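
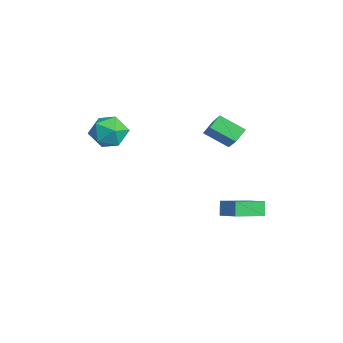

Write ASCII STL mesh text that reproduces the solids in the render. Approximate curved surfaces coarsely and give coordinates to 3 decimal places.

solid 
facet normal -0.456 0.685 0.568
outer loop
vertex 0.989 1.325 1.68
vertex 1.663 2.372 0.957
vertex -0.351 1.39 0.526
endloop
endfacet
facet normal -0.467 -0.728 0.502
outer loop
vertex 0.037 0.808 0.043
vertex 0.989 1.325 1.68
vertex -0.351 1.39 0.526
endloop
endfacet
facet normal -0.456 0.685 0.568
outer loop
vertex -0.351 1.39 0.526
vertex 1.663 2.372 0.957
vertex 0.323 2.438 -0.197
endloop
endfacet
facet normal -0.757 0.037 -0.652
outer loop
vertex 0.323 2.438 -0.197
vertex 0.037 0.808 0.043
vertex -0.351 1.39 0.526
endloop
endfacet
facet normal 0.757 -0.037 0.652
outer loop
vertex 0.989 1.325 1.68
vertex 2.051 1.79 0.474
vertex 1.663 2.372 0.957
endloop
endfacet
facet normal -0.468 -0.727 0.502
outer loop
vertex 1.377 0.742 1.197
vertex 0.989 1.325 1.68
vertex 0.037 0.808 0.043
endloop
endfacet
facet normal 0.757 -0.037 0.652
outer loop
vertex 1.377 0.742 1.197
vertex 2.051 1.79 0.474
vertex 0.989 1.325 1.68
endloop
endfacet
facet normal 0.468 0.728 -0.501
outer loop
vertex 1.663 2.372 0.957
vertex 2.051 1.79 0.474
vertex 0.323 2.438 -0.197
endloop
endfacet
facet normal -0.757 0.037 -0.652
outer loop
vertex 0.711 1.855 -0.68
vertex 0.037 0.808 0.043
vertex 0.323 2.438 -0.197
endloop
endfacet
facet normal 0.468 0.727 -0.502
outer loop
vertex 0.323 2.438 -0.197
vertex 2.051 1.79 0.474
vertex 0.711 1.855 -0.68
endloop
endfacet
facet normal 0.455 -0.685 -0.568
outer loop
vertex 0.711 1.855 -0.68
vertex 1.377 0.742 1.197
vertex 0.037 0.808 0.043
endloop
endfacet
facet normal 0.456 -0.685 -0.568
outer loop
vertex 2.051 1.79 0.474
vertex 1.377 0.742 1.197
vertex 0.711 1.855 -0.68
endloop
endfacet
facet normal 0.452 0.592 0.667
outer loop
vertex 1.532 -3.07 1.68
vertex 1.147 -3.623 2.431
vertex 2.044 -3.863 2.037
endloop
endfacet
facet normal 0.826 0.561 0.061
outer loop
vertex 1.532 -3.07 1.68
vertex 2.044 -3.863 2.037
vertex 2.003 -3.694 1.043
endloop
endfacet
facet normal 0.405 0.785 -0.469
outer loop
vertex 1.532 -3.07 1.68
vertex 2.003 -3.694 1.043
vertex 1.08 -3.35 0.822
endloop
endfacet
facet normal -0.231 0.954 -0.190
outer loop
vertex 1.532 -3.07 1.68
vertex 1.08 -3.35 0.822
vertex 0.551 -3.307 1.681
endloop
endfacet
facet normal -0.201 0.835 0.512
outer loop
vertex 1.532 -3.07 1.68
vertex 0.551 -3.307 1.681
vertex 1.147 -3.623 2.431
endloop
endfacet
facet normal 0.991 -0.123 -0.062
outer loop
vertex 2.003 -3.694 1.043
vertex 2.044 -3.863 2.037
vertex 1.909 -4.633 1.399
endloop
endfacet
facet normal 0.385 -0.072 0.920
outer loop
vertex 2.044 -3.863 2.037
vertex 1.147 -3.623 2.431
vertex 1.38 -4.59 2.258
endloop
endfacet
facet normal -0.671 0.321 0.668
outer loop
vertex 1.147 -3.623 2.431
vertex 0.551 -3.307 1.681
vertex 0.457 -4.246 2.037
endloop
endfacet
facet normal -0.719 0.514 -0.468
outer loop
vertex 0.551 -3.307 1.681
vertex 1.08 -3.35 0.822
vertex 0.416 -4.077 1.043
endloop
endfacet
facet normal 0.310 0.239 -0.920
outer loop
vertex 1.08 -3.35 0.822
vertex 2.003 -3.694 1.043
vertex 1.313 -4.317 0.649
endloop
endfacet
facet normal 0.231 -0.954 0.190
outer loop
vertex 0.928 -4.87 1.4
vertex 1.909 -4.633 1.399
vertex 1.38 -4.59 2.258
endloop
endfacet
facet normal -0.405 -0.785 0.469
outer loop
vertex 0.928 -4.87 1.4
vertex 1.38 -4.59 2.258
vertex 0.457 -4.246 2.037
endloop
endfacet
facet normal -0.826 -0.561 -0.061
outer loop
vertex 0.928 -4.87 1.4
vertex 0.457 -4.246 2.037
vertex 0.416 -4.077 1.043
endloop
endfacet
facet normal -0.452 -0.592 -0.667
outer loop
vertex 0.928 -4.87 1.4
vertex 0.416 -4.077 1.043
vertex 1.313 -4.317 0.649
endloop
endfacet
facet normal 0.201 -0.835 -0.512
outer loop
vertex 0.928 -4.87 1.4
vertex 1.313 -4.317 0.649
vertex 1.909 -4.633 1.399
endloop
endfacet
facet normal 0.719 -0.514 0.468
outer loop
vertex 1.38 -4.59 2.258
vertex 1.909 -4.633 1.399
vertex 2.044 -3.863 2.037
endloop
endfacet
facet normal -0.310 -0.239 0.920
outer loop
vertex 0.457 -4.246 2.037
vertex 1.38 -4.59 2.258
vertex 1.147 -3.623 2.431
endloop
endfacet
facet normal -0.991 0.123 0.062
outer loop
vertex 0.416 -4.077 1.043
vertex 0.457 -4.246 2.037
vertex 0.551 -3.307 1.681
endloop
endfacet
facet normal -0.385 0.072 -0.920
outer loop
vertex 1.313 -4.317 0.649
vertex 0.416 -4.077 1.043
vertex 1.08 -3.35 0.822
endloop
endfacet
facet normal 0.671 -0.321 -0.668
outer loop
vertex 1.909 -4.633 1.399
vertex 1.313 -4.317 0.649
vertex 2.003 -3.694 1.043
endloop
endfacet
facet normal -0.502 0.152 0.851
outer loop
vertex 4.115 1.171 -2.176
vertex 3.532 2.766 -2.804
vertex 3.272 0.7 -2.589
endloop
endfacet
facet normal 0.322 -0.881 0.347
outer loop
vertex 3.688 0.574 -3.296
vertex 4.115 1.171 -2.176
vertex 3.272 0.7 -2.589
endloop
endfacet
facet normal -0.502 0.152 0.851
outer loop
vertex 3.272 0.7 -2.589
vertex 3.532 2.766 -2.804
vertex 2.689 2.295 -3.217
endloop
endfacet
facet normal -0.803 -0.448 -0.393
outer loop
vertex 2.689 2.295 -3.217
vertex 3.688 0.574 -3.296
vertex 3.272 0.7 -2.589
endloop
endfacet
facet normal 0.803 0.448 0.393
outer loop
vertex 4.115 1.171 -2.176
vertex 3.948 2.64 -3.511
vertex 3.532 2.766 -2.804
endloop
endfacet
facet normal 0.322 -0.881 0.347
outer loop
vertex 4.531 1.045 -2.883
vertex 4.115 1.171 -2.176
vertex 3.688 0.574 -3.296
endloop
endfacet
facet normal 0.803 0.448 0.393
outer loop
vertex 4.531 1.045 -2.883
vertex 3.948 2.64 -3.511
vertex 4.115 1.171 -2.176
endloop
endfacet
facet normal -0.322 0.881 -0.347
outer loop
vertex 3.532 2.766 -2.804
vertex 3.948 2.64 -3.511
vertex 2.689 2.295 -3.217
endloop
endfacet
facet normal -0.803 -0.448 -0.393
outer loop
vertex 3.105 2.169 -3.924
vertex 3.688 0.574 -3.296
vertex 2.689 2.295 -3.217
endloop
endfacet
facet normal -0.322 0.881 -0.347
outer loop
vertex 2.689 2.295 -3.217
vertex 3.948 2.64 -3.511
vertex 3.105 2.169 -3.924
endloop
endfacet
facet normal 0.502 -0.152 -0.851
outer loop
vertex 3.105 2.169 -3.924
vertex 4.531 1.045 -2.883
vertex 3.688 0.574 -3.296
endloop
endfacet
facet normal 0.502 -0.152 -0.851
outer loop
vertex 3.948 2.64 -3.511
vertex 4.531 1.045 -2.883
vertex 3.105 2.169 -3.924
endloop
endfacet

endsolid


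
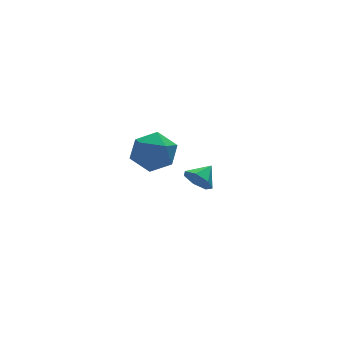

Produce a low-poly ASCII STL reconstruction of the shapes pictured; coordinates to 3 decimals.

solid 
facet normal -0.868 0.327 0.373
outer loop
vertex -0.584 2.735 -2.181
vertex -0.198 2.442 -1.027
vertex 0.03 3.581 -1.493
endloop
endfacet
facet normal -0.696 0.684 -0.220
outer loop
vertex -0.584 2.735 -2.181
vertex 0.03 3.581 -1.493
vertex 0.291 3.455 -2.71
endloop
endfacet
facet normal -0.627 0.211 -0.750
outer loop
vertex -0.584 2.735 -2.181
vertex 0.291 3.455 -2.71
vertex 0.224 2.239 -2.996
endloop
endfacet
facet normal -0.757 -0.438 -0.484
outer loop
vertex -0.584 2.735 -2.181
vertex 0.224 2.239 -2.996
vertex -0.079 1.613 -1.956
endloop
endfacet
facet normal -0.907 -0.366 0.210
outer loop
vertex -0.584 2.735 -2.181
vertex -0.079 1.613 -1.956
vertex -0.198 2.442 -1.027
endloop
endfacet
facet normal -0.060 0.992 -0.115
outer loop
vertex 0.291 3.455 -2.71
vertex 0.03 3.581 -1.493
vertex 1.219 3.607 -1.884
endloop
endfacet
facet normal -0.339 0.414 0.845
outer loop
vertex 0.03 3.581 -1.493
vertex -0.198 2.442 -1.027
vertex 0.916 2.981 -0.844
endloop
endfacet
facet normal -0.401 -0.708 0.581
outer loop
vertex -0.198 2.442 -1.027
vertex -0.079 1.613 -1.956
vertex 0.849 1.765 -1.13
endloop
endfacet
facet normal -0.161 -0.824 -0.543
outer loop
vertex -0.079 1.613 -1.956
vertex 0.224 2.239 -2.996
vertex 1.11 1.639 -2.347
endloop
endfacet
facet normal 0.050 0.226 -0.973
outer loop
vertex 0.224 2.239 -2.996
vertex 0.291 3.455 -2.71
vertex 1.338 2.778 -2.813
endloop
endfacet
facet normal 0.757 0.438 0.484
outer loop
vertex 1.724 2.485 -1.659
vertex 1.219 3.607 -1.884
vertex 0.916 2.981 -0.844
endloop
endfacet
facet normal 0.627 -0.211 0.750
outer loop
vertex 1.724 2.485 -1.659
vertex 0.916 2.981 -0.844
vertex 0.849 1.765 -1.13
endloop
endfacet
facet normal 0.696 -0.684 0.220
outer loop
vertex 1.724 2.485 -1.659
vertex 0.849 1.765 -1.13
vertex 1.11 1.639 -2.347
endloop
endfacet
facet normal 0.868 -0.327 -0.373
outer loop
vertex 1.724 2.485 -1.659
vertex 1.11 1.639 -2.347
vertex 1.338 2.778 -2.813
endloop
endfacet
facet normal 0.907 0.366 -0.210
outer loop
vertex 1.724 2.485 -1.659
vertex 1.338 2.778 -2.813
vertex 1.219 3.607 -1.884
endloop
endfacet
facet normal 0.161 0.824 0.543
outer loop
vertex 0.916 2.981 -0.844
vertex 1.219 3.607 -1.884
vertex 0.03 3.581 -1.493
endloop
endfacet
facet normal -0.050 -0.226 0.973
outer loop
vertex 0.849 1.765 -1.13
vertex 0.916 2.981 -0.844
vertex -0.198 2.442 -1.027
endloop
endfacet
facet normal 0.060 -0.992 0.115
outer loop
vertex 1.11 1.639 -2.347
vertex 0.849 1.765 -1.13
vertex -0.079 1.613 -1.956
endloop
endfacet
facet normal 0.339 -0.414 -0.845
outer loop
vertex 1.338 2.778 -2.813
vertex 1.11 1.639 -2.347
vertex 0.224 2.239 -2.996
endloop
endfacet
facet normal 0.401 0.708 -0.581
outer loop
vertex 1.219 3.607 -1.884
vertex 1.338 2.778 -2.813
vertex 0.291 3.455 -2.71
endloop
endfacet
facet normal -0.782 -0.416 -0.464
outer loop
vertex 0.797 -3.871 -0.661
vertex 0.328 -3.325 -0.36
vertex 0.72 -3.311 -1.034
endloop
endfacet
facet normal 0.940 -0.090 -0.329
outer loop
vertex 0.797 -3.871 -0.661
vertex 0.72 -3.311 -1.034
vertex 1.172 -2.875 0.14
endloop
endfacet
facet normal -0.782 -0.417 -0.463
outer loop
vertex 0.72 -3.311 -1.034
vertex 0.328 -3.325 -0.36
vertex 0.348 -2.762 -0.9
endloop
endfacet
facet normal 0.673 0.571 -0.471
outer loop
vertex 0.72 -3.311 -1.034
vertex 0.348 -2.762 -0.9
vertex 1.172 -2.875 0.14
endloop
endfacet
facet normal -0.782 -0.417 -0.463
outer loop
vertex 0.348 -2.762 -0.9
vertex 0.328 -3.325 -0.36
vertex -0.039 -2.637 -0.359
endloop
endfacet
facet normal 0.219 0.973 -0.068
outer loop
vertex 0.348 -2.762 -0.9
vertex -0.039 -2.637 -0.359
vertex 1.172 -2.875 0.14
endloop
endfacet
facet normal -0.782 -0.416 -0.464
outer loop
vertex -0.039 -2.637 -0.359
vertex 0.328 -3.325 -0.36
vertex -0.15 -3.029 0.18
endloop
endfacet
facet normal -0.077 0.814 0.576
outer loop
vertex -0.039 -2.637 -0.359
vertex -0.15 -3.029 0.18
vertex 1.172 -2.875 0.14
endloop
endfacet
facet normal -0.782 -0.416 -0.464
outer loop
vertex -0.15 -3.029 0.18
vertex 0.328 -3.325 -0.36
vertex 0.099 -3.645 0.313
endloop
endfacet
facet normal 0.005 0.213 0.977
outer loop
vertex -0.15 -3.029 0.18
vertex 0.099 -3.645 0.313
vertex 1.172 -2.875 0.14
endloop
endfacet
facet normal -0.782 -0.416 -0.464
outer loop
vertex 0.099 -3.645 0.313
vertex 0.328 -3.325 -0.36
vertex 0.52 -4.019 -0.062
endloop
endfacet
facet normal 0.405 -0.378 0.832
outer loop
vertex 0.099 -3.645 0.313
vertex 0.52 -4.019 -0.062
vertex 1.172 -2.875 0.14
endloop
endfacet
facet normal -0.782 -0.416 -0.464
outer loop
vertex 0.52 -4.019 -0.062
vertex 0.328 -3.325 -0.36
vertex 0.797 -3.871 -0.661
endloop
endfacet
facet normal 0.821 -0.512 0.253
outer loop
vertex 0.52 -4.019 -0.062
vertex 0.797 -3.871 -0.661
vertex 1.172 -2.875 0.14
endloop
endfacet

endsolid


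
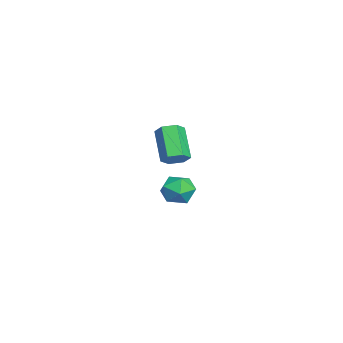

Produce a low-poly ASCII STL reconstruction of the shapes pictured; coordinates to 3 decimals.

solid 
facet normal -0.773 -0.616 0.148
outer loop
vertex -4.357 1.157 -3.873
vertex -3.839 0.496 -3.918
vertex -3.989 0.863 -3.176
endloop
endfacet
facet normal -0.882 0.011 0.471
outer loop
vertex -4.357 1.157 -3.873
vertex -3.989 0.863 -3.176
vertex -4.046 1.692 -3.303
endloop
endfacet
facet normal -0.852 0.523 -0.025
outer loop
vertex -4.357 1.157 -3.873
vertex -4.046 1.692 -3.303
vertex -3.932 1.838 -4.124
endloop
endfacet
facet normal -0.725 0.211 -0.655
outer loop
vertex -4.357 1.157 -3.873
vertex -3.932 1.838 -4.124
vertex -3.804 1.098 -4.504
endloop
endfacet
facet normal -0.677 -0.493 -0.547
outer loop
vertex -4.357 1.157 -3.873
vertex -3.804 1.098 -4.504
vertex -3.839 0.496 -3.918
endloop
endfacet
facet normal -0.347 0.119 0.930
outer loop
vertex -4.046 1.692 -3.303
vertex -3.989 0.863 -3.176
vertex -3.336 1.362 -2.996
endloop
endfacet
facet normal -0.172 -0.896 0.409
outer loop
vertex -3.989 0.863 -3.176
vertex -3.839 0.496 -3.918
vertex -3.208 0.622 -3.376
endloop
endfacet
facet normal -0.014 -0.697 -0.717
outer loop
vertex -3.839 0.496 -3.918
vertex -3.804 1.098 -4.504
vertex -3.094 0.768 -4.197
endloop
endfacet
facet normal -0.092 0.442 -0.892
outer loop
vertex -3.804 1.098 -4.504
vertex -3.932 1.838 -4.124
vertex -3.151 1.597 -4.324
endloop
endfacet
facet normal -0.298 0.946 0.127
outer loop
vertex -3.932 1.838 -4.124
vertex -4.046 1.692 -3.303
vertex -3.301 1.964 -3.582
endloop
endfacet
facet normal 0.725 -0.211 0.655
outer loop
vertex -2.783 1.303 -3.627
vertex -3.336 1.362 -2.996
vertex -3.208 0.622 -3.376
endloop
endfacet
facet normal 0.852 -0.523 0.025
outer loop
vertex -2.783 1.303 -3.627
vertex -3.208 0.622 -3.376
vertex -3.094 0.768 -4.197
endloop
endfacet
facet normal 0.882 -0.011 -0.471
outer loop
vertex -2.783 1.303 -3.627
vertex -3.094 0.768 -4.197
vertex -3.151 1.597 -4.324
endloop
endfacet
facet normal 0.773 0.616 -0.148
outer loop
vertex -2.783 1.303 -3.627
vertex -3.151 1.597 -4.324
vertex -3.301 1.964 -3.582
endloop
endfacet
facet normal 0.677 0.493 0.547
outer loop
vertex -2.783 1.303 -3.627
vertex -3.301 1.964 -3.582
vertex -3.336 1.362 -2.996
endloop
endfacet
facet normal 0.092 -0.442 0.892
outer loop
vertex -3.208 0.622 -3.376
vertex -3.336 1.362 -2.996
vertex -3.989 0.863 -3.176
endloop
endfacet
facet normal 0.298 -0.946 -0.127
outer loop
vertex -3.094 0.768 -4.197
vertex -3.208 0.622 -3.376
vertex -3.839 0.496 -3.918
endloop
endfacet
facet normal 0.347 -0.119 -0.930
outer loop
vertex -3.151 1.597 -4.324
vertex -3.094 0.768 -4.197
vertex -3.804 1.098 -4.504
endloop
endfacet
facet normal 0.172 0.896 -0.409
outer loop
vertex -3.301 1.964 -3.582
vertex -3.151 1.597 -4.324
vertex -3.932 1.838 -4.124
endloop
endfacet
facet normal 0.014 0.697 0.717
outer loop
vertex -3.336 1.362 -2.996
vertex -3.301 1.964 -3.582
vertex -4.046 1.692 -3.303
endloop
endfacet
facet normal 0.680 0.149 -0.718
outer loop
vertex 2.176 1.409 0.677
vertex 1.833 1.137 0.296
vertex 1.787 1.71 0.371
endloop
endfacet
facet normal 0.295 0.841 0.453
outer loop
vertex 2.176 1.409 0.677
vertex 1.787 1.71 0.371
vertex 1.11 1.175 1.805
endloop
endfacet
facet normal 0.294 0.842 0.453
outer loop
vertex 1.11 1.175 1.805
vertex 1.787 1.71 0.371
vertex 0.72 1.476 1.499
endloop
endfacet
facet normal -0.679 -0.150 0.718
outer loop
vertex 1.11 1.175 1.805
vertex 0.72 1.476 1.499
vertex 0.767 0.903 1.424
endloop
endfacet
facet normal 0.680 0.149 -0.718
outer loop
vertex 1.787 1.71 0.371
vertex 1.833 1.137 0.296
vertex 1.444 1.439 -0.01
endloop
endfacet
facet normal -0.434 0.871 -0.229
outer loop
vertex 1.787 1.71 0.371
vertex 1.444 1.439 -0.01
vertex 0.72 1.476 1.499
endloop
endfacet
facet normal -0.434 0.871 -0.229
outer loop
vertex 0.72 1.476 1.499
vertex 1.444 1.439 -0.01
vertex 0.377 1.205 1.118
endloop
endfacet
facet normal -0.679 -0.150 0.718
outer loop
vertex 0.72 1.476 1.499
vertex 0.377 1.205 1.118
vertex 0.767 0.903 1.424
endloop
endfacet
facet normal 0.680 0.148 -0.718
outer loop
vertex 1.444 1.439 -0.01
vertex 1.833 1.137 0.296
vertex 1.49 0.865 -0.085
endloop
endfacet
facet normal -0.729 0.031 -0.683
outer loop
vertex 1.444 1.439 -0.01
vertex 1.49 0.865 -0.085
vertex 0.377 1.205 1.118
endloop
endfacet
facet normal -0.730 0.030 -0.683
outer loop
vertex 0.377 1.205 1.118
vertex 1.49 0.865 -0.085
vertex 0.424 0.631 1.043
endloop
endfacet
facet normal -0.679 -0.149 0.718
outer loop
vertex 0.377 1.205 1.118
vertex 0.424 0.631 1.043
vertex 0.767 0.903 1.424
endloop
endfacet
facet normal 0.679 0.150 -0.718
outer loop
vertex 1.49 0.865 -0.085
vertex 1.833 1.137 0.296
vertex 1.88 0.564 0.221
endloop
endfacet
facet normal -0.294 -0.842 -0.453
outer loop
vertex 1.49 0.865 -0.085
vertex 1.88 0.564 0.221
vertex 0.424 0.631 1.043
endloop
endfacet
facet normal -0.295 -0.841 -0.453
outer loop
vertex 0.424 0.631 1.043
vertex 1.88 0.564 0.221
vertex 0.813 0.33 1.349
endloop
endfacet
facet normal -0.680 -0.149 0.718
outer loop
vertex 0.424 0.631 1.043
vertex 0.813 0.33 1.349
vertex 0.767 0.903 1.424
endloop
endfacet
facet normal 0.679 0.150 -0.718
outer loop
vertex 1.88 0.564 0.221
vertex 1.833 1.137 0.296
vertex 2.223 0.835 0.602
endloop
endfacet
facet normal 0.434 -0.871 0.229
outer loop
vertex 1.88 0.564 0.221
vertex 2.223 0.835 0.602
vertex 0.813 0.33 1.349
endloop
endfacet
facet normal 0.434 -0.871 0.229
outer loop
vertex 0.813 0.33 1.349
vertex 2.223 0.835 0.602
vertex 1.156 0.601 1.73
endloop
endfacet
facet normal -0.680 -0.149 0.718
outer loop
vertex 0.813 0.33 1.349
vertex 1.156 0.601 1.73
vertex 0.767 0.903 1.424
endloop
endfacet
facet normal 0.679 0.149 -0.718
outer loop
vertex 2.223 0.835 0.602
vertex 1.833 1.137 0.296
vertex 2.176 1.409 0.677
endloop
endfacet
facet normal 0.729 -0.030 0.684
outer loop
vertex 2.223 0.835 0.602
vertex 2.176 1.409 0.677
vertex 1.156 0.601 1.73
endloop
endfacet
facet normal 0.730 -0.031 0.683
outer loop
vertex 1.156 0.601 1.73
vertex 2.176 1.409 0.677
vertex 1.11 1.175 1.805
endloop
endfacet
facet normal -0.680 -0.148 0.718
outer loop
vertex 1.156 0.601 1.73
vertex 1.11 1.175 1.805
vertex 0.767 0.903 1.424
endloop
endfacet

endsolid


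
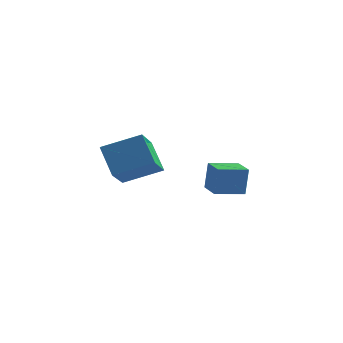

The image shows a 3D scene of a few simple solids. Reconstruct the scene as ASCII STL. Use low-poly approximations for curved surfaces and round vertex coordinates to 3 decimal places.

solid 
facet normal -0.609 0.791 -0.055
outer loop
vertex -0.396 1.912 3.147
vertex 0.552 2.631 2.993
vertex -0.478 1.767 1.969
endloop
endfacet
facet normal -0.790 -0.600 0.129
outer loop
vertex 0.168 0.929 2.027
vertex -0.396 1.912 3.147
vertex -0.478 1.767 1.969
endloop
endfacet
facet normal -0.610 0.791 -0.054
outer loop
vertex -0.478 1.767 1.969
vertex 0.552 2.631 2.993
vertex 0.47 2.487 1.815
endloop
endfacet
facet normal -0.069 -0.121 -0.990
outer loop
vertex 0.47 2.487 1.815
vertex 0.168 0.929 2.027
vertex -0.478 1.767 1.969
endloop
endfacet
facet normal 0.069 0.121 0.990
outer loop
vertex -0.396 1.912 3.147
vertex 1.198 1.793 3.051
vertex 0.552 2.631 2.993
endloop
endfacet
facet normal -0.790 -0.599 0.128
outer loop
vertex 0.25 1.073 3.205
vertex -0.396 1.912 3.147
vertex 0.168 0.929 2.027
endloop
endfacet
facet normal 0.069 0.121 0.990
outer loop
vertex 0.25 1.073 3.205
vertex 1.198 1.793 3.051
vertex -0.396 1.912 3.147
endloop
endfacet
facet normal 0.790 0.600 -0.128
outer loop
vertex 0.552 2.631 2.993
vertex 1.198 1.793 3.051
vertex 0.47 2.487 1.815
endloop
endfacet
facet normal -0.069 -0.121 -0.990
outer loop
vertex 1.116 1.648 1.873
vertex 0.168 0.929 2.027
vertex 0.47 2.487 1.815
endloop
endfacet
facet normal 0.790 0.599 -0.129
outer loop
vertex 0.47 2.487 1.815
vertex 1.198 1.793 3.051
vertex 1.116 1.648 1.873
endloop
endfacet
facet normal 0.609 -0.791 0.054
outer loop
vertex 1.116 1.648 1.873
vertex 0.25 1.073 3.205
vertex 0.168 0.929 2.027
endloop
endfacet
facet normal 0.610 -0.791 0.055
outer loop
vertex 1.198 1.793 3.051
vertex 0.25 1.073 3.205
vertex 1.116 1.648 1.873
endloop
endfacet
facet normal -0.866 -0.333 -0.373
outer loop
vertex -4.913 2.603 3.174
vertex -5.078 4.114 2.209
vertex -4.171 1.954 2.03
endloop
endfacet
facet normal 0.092 -0.839 0.536
outer loop
vertex -2.682 2.526 2.671
vertex -4.913 2.603 3.174
vertex -4.171 1.954 2.03
endloop
endfacet
facet normal -0.866 -0.333 -0.372
outer loop
vertex -4.171 1.954 2.03
vertex -5.078 4.114 2.209
vertex -4.337 3.464 1.065
endloop
endfacet
facet normal 0.491 -0.430 -0.757
outer loop
vertex -4.337 3.464 1.065
vertex -2.682 2.526 2.671
vertex -4.171 1.954 2.03
endloop
endfacet
facet normal -0.491 0.430 0.757
outer loop
vertex -4.913 2.603 3.174
vertex -3.589 4.686 2.85
vertex -5.078 4.114 2.209
endloop
endfacet
facet normal 0.092 -0.839 0.536
outer loop
vertex -3.423 3.176 3.815
vertex -4.913 2.603 3.174
vertex -2.682 2.526 2.671
endloop
endfacet
facet normal -0.491 0.430 0.757
outer loop
vertex -3.423 3.176 3.815
vertex -3.589 4.686 2.85
vertex -4.913 2.603 3.174
endloop
endfacet
facet normal -0.092 0.839 -0.536
outer loop
vertex -5.078 4.114 2.209
vertex -3.589 4.686 2.85
vertex -4.337 3.464 1.065
endloop
endfacet
facet normal 0.491 -0.430 -0.757
outer loop
vertex -2.847 4.037 1.706
vertex -2.682 2.526 2.671
vertex -4.337 3.464 1.065
endloop
endfacet
facet normal -0.092 0.839 -0.536
outer loop
vertex -4.337 3.464 1.065
vertex -3.589 4.686 2.85
vertex -2.847 4.037 1.706
endloop
endfacet
facet normal 0.867 0.332 0.372
outer loop
vertex -2.847 4.037 1.706
vertex -3.423 3.176 3.815
vertex -2.682 2.526 2.671
endloop
endfacet
facet normal 0.866 0.333 0.373
outer loop
vertex -3.589 4.686 2.85
vertex -3.423 3.176 3.815
vertex -2.847 4.037 1.706
endloop
endfacet

endsolid


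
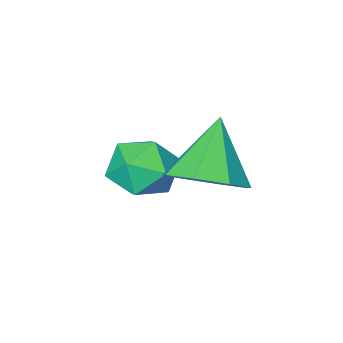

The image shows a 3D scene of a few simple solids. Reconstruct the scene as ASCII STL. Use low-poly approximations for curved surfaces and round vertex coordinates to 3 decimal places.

solid 
facet normal 0.483 0.410 -0.774
outer loop
vertex 2.988 0.97 1.352
vertex 2.424 1.696 1.385
vertex 3.229 1.48 1.773
endloop
endfacet
facet normal 0.483 -0.682 0.549
outer loop
vertex 2.988 0.97 1.352
vertex 3.229 1.48 1.773
vertex 1.656 1.044 2.615
endloop
endfacet
facet normal 0.483 0.409 -0.774
outer loop
vertex 3.229 1.48 1.773
vertex 2.424 1.696 1.385
vertex 2.999 2.117 1.966
endloop
endfacet
facet normal 0.489 -0.087 0.868
outer loop
vertex 3.229 1.48 1.773
vertex 2.999 2.117 1.966
vertex 1.656 1.044 2.615
endloop
endfacet
facet normal 0.482 0.410 -0.774
outer loop
vertex 2.999 2.117 1.966
vertex 2.424 1.696 1.385
vertex 2.431 2.507 1.819
endloop
endfacet
facet normal 0.075 0.446 0.892
outer loop
vertex 2.999 2.117 1.966
vertex 2.431 2.507 1.819
vertex 1.656 1.044 2.615
endloop
endfacet
facet normal 0.482 0.410 -0.774
outer loop
vertex 2.431 2.507 1.819
vertex 2.424 1.696 1.385
vertex 1.859 2.422 1.418
endloop
endfacet
facet normal -0.516 0.604 0.608
outer loop
vertex 2.431 2.507 1.819
vertex 1.859 2.422 1.418
vertex 1.656 1.044 2.615
endloop
endfacet
facet normal 0.482 0.411 -0.774
outer loop
vertex 1.859 2.422 1.418
vertex 2.424 1.696 1.385
vertex 1.618 1.912 0.997
endloop
endfacet
facet normal -0.938 0.295 0.180
outer loop
vertex 1.859 2.422 1.418
vertex 1.618 1.912 0.997
vertex 1.656 1.044 2.615
endloop
endfacet
facet normal 0.482 0.410 -0.774
outer loop
vertex 1.618 1.912 0.997
vertex 2.424 1.696 1.385
vertex 1.848 1.275 0.803
endloop
endfacet
facet normal -0.944 -0.299 -0.138
outer loop
vertex 1.618 1.912 0.997
vertex 1.848 1.275 0.803
vertex 1.656 1.044 2.615
endloop
endfacet
facet normal 0.482 0.410 -0.774
outer loop
vertex 1.848 1.275 0.803
vertex 2.424 1.696 1.385
vertex 2.416 0.885 0.95
endloop
endfacet
facet normal -0.530 -0.833 -0.162
outer loop
vertex 1.848 1.275 0.803
vertex 2.416 0.885 0.95
vertex 1.656 1.044 2.615
endloop
endfacet
facet normal 0.483 0.410 -0.774
outer loop
vertex 2.416 0.885 0.95
vertex 2.424 1.696 1.385
vertex 2.988 0.97 1.352
endloop
endfacet
facet normal 0.061 -0.991 0.122
outer loop
vertex 2.416 0.885 0.95
vertex 2.988 0.97 1.352
vertex 1.656 1.044 2.615
endloop
endfacet
facet normal 0.129 0.588 0.799
outer loop
vertex 2.703 0.685 1.093
vertex 2.548 0.031 1.599
vertex 3.335 0.194 1.352
endloop
endfacet
facet normal 0.527 0.812 0.252
outer loop
vertex 2.703 0.685 1.093
vertex 3.335 0.194 1.352
vertex 3.308 0.459 0.554
endloop
endfacet
facet normal 0.091 0.951 -0.297
outer loop
vertex 2.703 0.685 1.093
vertex 3.308 0.459 0.554
vertex 2.503 0.459 0.308
endloop
endfacet
facet normal -0.577 0.812 -0.087
outer loop
vertex 2.703 0.685 1.093
vertex 2.503 0.459 0.308
vertex 2.034 0.195 0.954
endloop
endfacet
facet normal -0.553 0.588 0.590
outer loop
vertex 2.703 0.685 1.093
vertex 2.034 0.195 0.954
vertex 2.548 0.031 1.599
endloop
endfacet
facet normal 0.959 0.276 0.059
outer loop
vertex 3.308 0.459 0.554
vertex 3.335 0.194 1.352
vertex 3.526 -0.335 0.726
endloop
endfacet
facet normal 0.315 -0.086 0.945
outer loop
vertex 3.335 0.194 1.352
vertex 2.548 0.031 1.599
vertex 3.057 -0.599 1.372
endloop
endfacet
facet normal -0.790 -0.085 0.608
outer loop
vertex 2.548 0.031 1.599
vertex 2.034 0.195 0.954
vertex 2.252 -0.599 1.126
endloop
endfacet
facet normal -0.828 0.278 -0.487
outer loop
vertex 2.034 0.195 0.954
vertex 2.503 0.459 0.308
vertex 2.225 -0.334 0.328
endloop
endfacet
facet normal 0.253 0.502 -0.827
outer loop
vertex 2.503 0.459 0.308
vertex 3.308 0.459 0.554
vertex 3.012 -0.171 0.081
endloop
endfacet
facet normal 0.577 -0.812 0.087
outer loop
vertex 2.857 -0.825 0.587
vertex 3.526 -0.335 0.726
vertex 3.057 -0.599 1.372
endloop
endfacet
facet normal -0.091 -0.951 0.297
outer loop
vertex 2.857 -0.825 0.587
vertex 3.057 -0.599 1.372
vertex 2.252 -0.599 1.126
endloop
endfacet
facet normal -0.527 -0.812 -0.252
outer loop
vertex 2.857 -0.825 0.587
vertex 2.252 -0.599 1.126
vertex 2.225 -0.334 0.328
endloop
endfacet
facet normal -0.129 -0.588 -0.799
outer loop
vertex 2.857 -0.825 0.587
vertex 2.225 -0.334 0.328
vertex 3.012 -0.171 0.081
endloop
endfacet
facet normal 0.553 -0.588 -0.590
outer loop
vertex 2.857 -0.825 0.587
vertex 3.012 -0.171 0.081
vertex 3.526 -0.335 0.726
endloop
endfacet
facet normal 0.828 -0.278 0.487
outer loop
vertex 3.057 -0.599 1.372
vertex 3.526 -0.335 0.726
vertex 3.335 0.194 1.352
endloop
endfacet
facet normal -0.253 -0.502 0.827
outer loop
vertex 2.252 -0.599 1.126
vertex 3.057 -0.599 1.372
vertex 2.548 0.031 1.599
endloop
endfacet
facet normal -0.959 -0.276 -0.059
outer loop
vertex 2.225 -0.334 0.328
vertex 2.252 -0.599 1.126
vertex 2.034 0.195 0.954
endloop
endfacet
facet normal -0.315 0.086 -0.945
outer loop
vertex 3.012 -0.171 0.081
vertex 2.225 -0.334 0.328
vertex 2.503 0.459 0.308
endloop
endfacet
facet normal 0.790 0.085 -0.608
outer loop
vertex 3.526 -0.335 0.726
vertex 3.012 -0.171 0.081
vertex 3.308 0.459 0.554
endloop
endfacet

endsolid


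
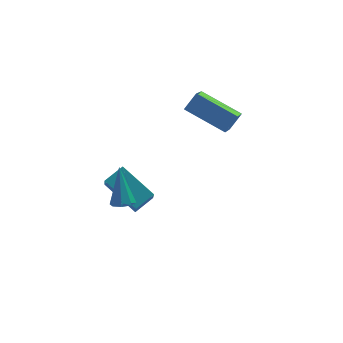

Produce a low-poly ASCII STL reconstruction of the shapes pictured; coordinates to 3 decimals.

solid 
facet normal -0.606 -0.361 -0.709
outer loop
vertex 1.463 1.414 1.484
vertex 1.88 2.626 0.51
vertex 2.906 0.357 0.787
endloop
endfacet
facet normal -0.259 -0.753 0.605
outer loop
vertex 3.44 0.674 1.41
vertex 1.463 1.414 1.484
vertex 2.906 0.357 0.787
endloop
endfacet
facet normal -0.607 -0.361 -0.708
outer loop
vertex 2.906 0.357 0.787
vertex 1.88 2.626 0.51
vertex 3.323 1.568 -0.188
endloop
endfacet
facet normal 0.751 -0.551 -0.363
outer loop
vertex 3.323 1.568 -0.188
vertex 3.44 0.674 1.41
vertex 2.906 0.357 0.787
endloop
endfacet
facet normal -0.751 0.551 0.364
outer loop
vertex 1.463 1.414 1.484
vertex 2.414 2.943 1.133
vertex 1.88 2.626 0.51
endloop
endfacet
facet normal -0.259 -0.753 0.605
outer loop
vertex 1.997 1.732 2.108
vertex 1.463 1.414 1.484
vertex 3.44 0.674 1.41
endloop
endfacet
facet normal -0.752 0.551 0.363
outer loop
vertex 1.997 1.732 2.108
vertex 2.414 2.943 1.133
vertex 1.463 1.414 1.484
endloop
endfacet
facet normal 0.259 0.753 -0.605
outer loop
vertex 1.88 2.626 0.51
vertex 2.414 2.943 1.133
vertex 3.323 1.568 -0.188
endloop
endfacet
facet normal 0.752 -0.550 -0.363
outer loop
vertex 3.857 1.886 0.436
vertex 3.44 0.674 1.41
vertex 3.323 1.568 -0.188
endloop
endfacet
facet normal 0.259 0.753 -0.605
outer loop
vertex 3.323 1.568 -0.188
vertex 2.414 2.943 1.133
vertex 3.857 1.886 0.436
endloop
endfacet
facet normal 0.607 0.360 0.708
outer loop
vertex 3.857 1.886 0.436
vertex 1.997 1.732 2.108
vertex 3.44 0.674 1.41
endloop
endfacet
facet normal 0.607 0.361 0.708
outer loop
vertex 2.414 2.943 1.133
vertex 1.997 1.732 2.108
vertex 3.857 1.886 0.436
endloop
endfacet
facet normal 0.009 -0.488 -0.873
outer loop
vertex -0.884 -1.807 -1.025
vertex -1.382 -1.714 -1.082
vertex -0.952 -1.472 -1.213
endloop
endfacet
facet normal 0.946 0.281 0.159
outer loop
vertex -0.884 -1.807 -1.025
vertex -0.952 -1.472 -1.213
vertex -1.398 -0.886 0.402
endloop
endfacet
facet normal 0.008 -0.487 -0.873
outer loop
vertex -0.952 -1.472 -1.213
vertex -1.382 -1.714 -1.082
vertex -1.272 -1.278 -1.324
endloop
endfacet
facet normal 0.550 0.823 -0.147
outer loop
vertex -0.952 -1.472 -1.213
vertex -1.272 -1.278 -1.324
vertex -1.398 -0.886 0.402
endloop
endfacet
facet normal 0.010 -0.487 -0.873
outer loop
vertex -1.272 -1.278 -1.324
vertex -1.382 -1.714 -1.082
vertex -1.657 -1.34 -1.294
endloop
endfacet
facet normal -0.172 0.958 -0.230
outer loop
vertex -1.272 -1.278 -1.324
vertex -1.657 -1.34 -1.294
vertex -1.398 -0.886 0.402
endloop
endfacet
facet normal 0.011 -0.487 -0.873
outer loop
vertex -1.657 -1.34 -1.294
vertex -1.382 -1.714 -1.082
vertex -1.88 -1.621 -1.14
endloop
endfacet
facet normal -0.794 0.607 -0.041
outer loop
vertex -1.657 -1.34 -1.294
vertex -1.88 -1.621 -1.14
vertex -1.398 -0.886 0.402
endloop
endfacet
facet normal 0.011 -0.488 -0.873
outer loop
vertex -1.88 -1.621 -1.14
vertex -1.382 -1.714 -1.082
vertex -1.811 -1.956 -0.952
endloop
endfacet
facet normal -0.951 -0.023 0.308
outer loop
vertex -1.88 -1.621 -1.14
vertex -1.811 -1.956 -0.952
vertex -1.398 -0.886 0.402
endloop
endfacet
facet normal 0.010 -0.486 -0.874
outer loop
vertex -1.811 -1.956 -0.952
vertex -1.382 -1.714 -1.082
vertex -1.491 -2.149 -0.841
endloop
endfacet
facet normal -0.553 -0.563 0.614
outer loop
vertex -1.811 -1.956 -0.952
vertex -1.491 -2.149 -0.841
vertex -1.398 -0.886 0.402
endloop
endfacet
facet normal 0.009 -0.486 -0.874
outer loop
vertex -1.491 -2.149 -0.841
vertex -1.382 -1.714 -1.082
vertex -1.107 -2.088 -0.871
endloop
endfacet
facet normal 0.165 -0.698 0.697
outer loop
vertex -1.491 -2.149 -0.841
vertex -1.107 -2.088 -0.871
vertex -1.398 -0.886 0.402
endloop
endfacet
facet normal 0.009 -0.486 -0.874
outer loop
vertex -1.107 -2.088 -0.871
vertex -1.382 -1.714 -1.082
vertex -0.884 -1.807 -1.025
endloop
endfacet
facet normal 0.788 -0.347 0.508
outer loop
vertex -1.107 -2.088 -0.871
vertex -0.884 -1.807 -1.025
vertex -1.398 -0.886 0.402
endloop
endfacet
facet normal -0.801 -0.436 -0.410
outer loop
vertex -0.668 0.037 -3.3
vertex -1.747 1.214 -2.447
vertex -0.578 0.958 -4.455
endloop
endfacet
facet normal 0.596 -0.650 -0.472
outer loop
vertex 0.207 1.386 -4.053
vertex -0.668 0.037 -3.3
vertex -0.578 0.958 -4.455
endloop
endfacet
facet normal -0.801 -0.436 -0.411
outer loop
vertex -0.578 0.958 -4.455
vertex -1.747 1.214 -2.447
vertex -1.656 2.135 -3.602
endloop
endfacet
facet normal 0.061 0.622 -0.781
outer loop
vertex -1.656 2.135 -3.602
vertex 0.207 1.386 -4.053
vertex -0.578 0.958 -4.455
endloop
endfacet
facet normal -0.061 -0.622 0.781
outer loop
vertex -0.668 0.037 -3.3
vertex -0.962 1.642 -2.045
vertex -1.747 1.214 -2.447
endloop
endfacet
facet normal 0.596 -0.650 -0.471
outer loop
vertex 0.116 0.465 -2.898
vertex -0.668 0.037 -3.3
vertex 0.207 1.386 -4.053
endloop
endfacet
facet normal -0.061 -0.622 0.781
outer loop
vertex 0.116 0.465 -2.898
vertex -0.962 1.642 -2.045
vertex -0.668 0.037 -3.3
endloop
endfacet
facet normal -0.596 0.650 0.471
outer loop
vertex -1.747 1.214 -2.447
vertex -0.962 1.642 -2.045
vertex -1.656 2.135 -3.602
endloop
endfacet
facet normal 0.061 0.622 -0.781
outer loop
vertex -0.872 2.563 -3.2
vertex 0.207 1.386 -4.053
vertex -1.656 2.135 -3.602
endloop
endfacet
facet normal -0.596 0.650 0.472
outer loop
vertex -1.656 2.135 -3.602
vertex -0.962 1.642 -2.045
vertex -0.872 2.563 -3.2
endloop
endfacet
facet normal 0.801 0.436 0.411
outer loop
vertex -0.872 2.563 -3.2
vertex 0.116 0.465 -2.898
vertex 0.207 1.386 -4.053
endloop
endfacet
facet normal 0.801 0.436 0.410
outer loop
vertex -0.962 1.642 -2.045
vertex 0.116 0.465 -2.898
vertex -0.872 2.563 -3.2
endloop
endfacet

endsolid


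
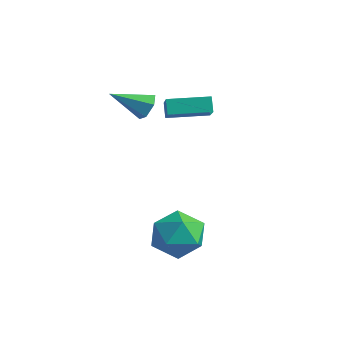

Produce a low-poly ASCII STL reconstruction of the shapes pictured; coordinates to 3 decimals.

solid 
facet normal 0.524 0.699 -0.487
outer loop
vertex -2.736 0.185 3.072
vertex -3.301 0.326 2.666
vertex -3.205 0.678 3.275
endloop
endfacet
facet normal 0.337 -0.066 0.939
outer loop
vertex -2.736 0.185 3.072
vertex -3.205 0.678 3.275
vertex -4.239 -0.926 3.534
endloop
endfacet
facet normal 0.525 0.699 -0.486
outer loop
vertex -3.205 0.678 3.275
vertex -3.301 0.326 2.666
vertex -3.77 0.819 2.868
endloop
endfacet
facet normal -0.458 0.422 0.782
outer loop
vertex -3.205 0.678 3.275
vertex -3.77 0.819 2.868
vertex -4.239 -0.926 3.534
endloop
endfacet
facet normal 0.525 0.699 -0.486
outer loop
vertex -3.77 0.819 2.868
vertex -3.301 0.326 2.666
vertex -3.865 0.467 2.259
endloop
endfacet
facet normal -0.966 0.260 0.001
outer loop
vertex -3.77 0.819 2.868
vertex -3.865 0.467 2.259
vertex -4.239 -0.926 3.534
endloop
endfacet
facet normal 0.525 0.699 -0.485
outer loop
vertex -3.865 0.467 2.259
vertex -3.301 0.326 2.666
vertex -3.396 -0.026 2.056
endloop
endfacet
facet normal -0.678 -0.389 -0.624
outer loop
vertex -3.865 0.467 2.259
vertex -3.396 -0.026 2.056
vertex -4.239 -0.926 3.534
endloop
endfacet
facet normal 0.524 0.700 -0.485
outer loop
vertex -3.396 -0.026 2.056
vertex -3.301 0.326 2.666
vertex -2.831 -0.167 2.463
endloop
endfacet
facet normal 0.117 -0.877 -0.467
outer loop
vertex -3.396 -0.026 2.056
vertex -2.831 -0.167 2.463
vertex -4.239 -0.926 3.534
endloop
endfacet
facet normal 0.524 0.700 -0.486
outer loop
vertex -2.831 -0.167 2.463
vertex -3.301 0.326 2.666
vertex -2.736 0.185 3.072
endloop
endfacet
facet normal 0.625 -0.714 0.315
outer loop
vertex -2.831 -0.167 2.463
vertex -2.736 0.185 3.072
vertex -4.239 -0.926 3.534
endloop
endfacet
facet normal -0.164 0.873 0.459
outer loop
vertex 0.417 -0.804 -2.27
vertex 0.36 -1.394 -1.167
vertex 1.456 -0.965 -1.591
endloop
endfacet
facet normal 0.233 0.964 -0.128
outer loop
vertex 0.417 -0.804 -2.27
vertex 1.456 -0.965 -1.591
vertex 1.485 -1.136 -2.831
endloop
endfacet
facet normal -0.137 0.716 -0.685
outer loop
vertex 0.417 -0.804 -2.27
vertex 1.485 -1.136 -2.831
vertex 0.407 -1.67 -3.173
endloop
endfacet
facet normal -0.763 0.471 -0.443
outer loop
vertex 0.417 -0.804 -2.27
vertex 0.407 -1.67 -3.173
vertex -0.288 -1.83 -2.145
endloop
endfacet
facet normal -0.780 0.568 0.263
outer loop
vertex 0.417 -0.804 -2.27
vertex -0.288 -1.83 -2.145
vertex 0.36 -1.394 -1.167
endloop
endfacet
facet normal 0.821 0.567 -0.059
outer loop
vertex 1.485 -1.136 -2.831
vertex 1.456 -0.965 -1.591
vertex 2.088 -1.93 -2.075
endloop
endfacet
facet normal 0.180 0.420 0.890
outer loop
vertex 1.456 -0.965 -1.591
vertex 0.36 -1.394 -1.167
vertex 1.393 -2.09 -1.047
endloop
endfacet
facet normal -0.816 -0.074 0.573
outer loop
vertex 0.36 -1.394 -1.167
vertex -0.288 -1.83 -2.145
vertex 0.315 -2.624 -1.389
endloop
endfacet
facet normal -0.789 -0.231 -0.569
outer loop
vertex -0.288 -1.83 -2.145
vertex 0.407 -1.67 -3.173
vertex 0.344 -2.795 -2.629
endloop
endfacet
facet normal 0.223 0.165 -0.961
outer loop
vertex 0.407 -1.67 -3.173
vertex 1.485 -1.136 -2.831
vertex 1.44 -2.366 -3.053
endloop
endfacet
facet normal 0.763 -0.471 0.443
outer loop
vertex 1.383 -2.956 -1.95
vertex 2.088 -1.93 -2.075
vertex 1.393 -2.09 -1.047
endloop
endfacet
facet normal 0.137 -0.716 0.685
outer loop
vertex 1.383 -2.956 -1.95
vertex 1.393 -2.09 -1.047
vertex 0.315 -2.624 -1.389
endloop
endfacet
facet normal -0.233 -0.964 0.128
outer loop
vertex 1.383 -2.956 -1.95
vertex 0.315 -2.624 -1.389
vertex 0.344 -2.795 -2.629
endloop
endfacet
facet normal 0.164 -0.873 -0.459
outer loop
vertex 1.383 -2.956 -1.95
vertex 0.344 -2.795 -2.629
vertex 1.44 -2.366 -3.053
endloop
endfacet
facet normal 0.780 -0.568 -0.263
outer loop
vertex 1.383 -2.956 -1.95
vertex 1.44 -2.366 -3.053
vertex 2.088 -1.93 -2.075
endloop
endfacet
facet normal 0.789 0.231 0.569
outer loop
vertex 1.393 -2.09 -1.047
vertex 2.088 -1.93 -2.075
vertex 1.456 -0.965 -1.591
endloop
endfacet
facet normal -0.223 -0.165 0.961
outer loop
vertex 0.315 -2.624 -1.389
vertex 1.393 -2.09 -1.047
vertex 0.36 -1.394 -1.167
endloop
endfacet
facet normal -0.821 -0.567 0.059
outer loop
vertex 0.344 -2.795 -2.629
vertex 0.315 -2.624 -1.389
vertex -0.288 -1.83 -2.145
endloop
endfacet
facet normal -0.180 -0.420 -0.890
outer loop
vertex 1.44 -2.366 -3.053
vertex 0.344 -2.795 -2.629
vertex 0.407 -1.67 -3.173
endloop
endfacet
facet normal 0.816 0.074 -0.573
outer loop
vertex 2.088 -1.93 -2.075
vertex 1.44 -2.366 -3.053
vertex 1.485 -1.136 -2.831
endloop
endfacet
facet normal -0.609 -0.793 -0.034
outer loop
vertex -2.18 0.335 3.566
vertex -3.265 1.209 2.61
vertex -1.807 0.077 2.907
endloop
endfacet
facet normal 0.642 -0.517 0.566
outer loop
vertex -0.675 1.551 2.97
vertex -2.18 0.335 3.566
vertex -1.807 0.077 2.907
endloop
endfacet
facet normal -0.609 -0.793 -0.034
outer loop
vertex -1.807 0.077 2.907
vertex -3.265 1.209 2.61
vertex -2.892 0.951 1.951
endloop
endfacet
facet normal 0.466 -0.323 -0.824
outer loop
vertex -2.892 0.951 1.951
vertex -0.675 1.551 2.97
vertex -1.807 0.077 2.907
endloop
endfacet
facet normal -0.466 0.323 0.824
outer loop
vertex -2.18 0.335 3.566
vertex -2.133 2.683 2.673
vertex -3.265 1.209 2.61
endloop
endfacet
facet normal 0.642 -0.517 0.566
outer loop
vertex -1.048 1.809 3.629
vertex -2.18 0.335 3.566
vertex -0.675 1.551 2.97
endloop
endfacet
facet normal -0.466 0.323 0.824
outer loop
vertex -1.048 1.809 3.629
vertex -2.133 2.683 2.673
vertex -2.18 0.335 3.566
endloop
endfacet
facet normal -0.642 0.517 -0.566
outer loop
vertex -3.265 1.209 2.61
vertex -2.133 2.683 2.673
vertex -2.892 0.951 1.951
endloop
endfacet
facet normal 0.466 -0.323 -0.824
outer loop
vertex -1.76 2.425 2.014
vertex -0.675 1.551 2.97
vertex -2.892 0.951 1.951
endloop
endfacet
facet normal -0.642 0.517 -0.566
outer loop
vertex -2.892 0.951 1.951
vertex -2.133 2.683 2.673
vertex -1.76 2.425 2.014
endloop
endfacet
facet normal 0.609 0.793 0.034
outer loop
vertex -1.76 2.425 2.014
vertex -1.048 1.809 3.629
vertex -0.675 1.551 2.97
endloop
endfacet
facet normal 0.609 0.793 0.034
outer loop
vertex -2.133 2.683 2.673
vertex -1.048 1.809 3.629
vertex -1.76 2.425 2.014
endloop
endfacet

endsolid


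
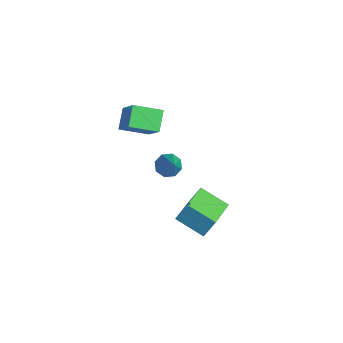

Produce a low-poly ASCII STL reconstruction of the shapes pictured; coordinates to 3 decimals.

solid 
facet normal -0.607 0.506 0.613
outer loop
vertex -0.823 -0.026 2.617
vertex -0.31 1.058 2.23
vertex -1.949 0.078 1.415
endloop
endfacet
facet normal -0.407 -0.860 0.307
outer loop
vertex -1.33 -0.438 0.79
vertex -0.823 -0.026 2.617
vertex -1.949 0.078 1.415
endloop
endfacet
facet normal -0.607 0.506 0.613
outer loop
vertex -1.949 0.078 1.415
vertex -0.31 1.058 2.23
vertex -1.436 1.162 1.029
endloop
endfacet
facet normal -0.682 0.064 -0.728
outer loop
vertex -1.436 1.162 1.029
vertex -1.33 -0.438 0.79
vertex -1.949 0.078 1.415
endloop
endfacet
facet normal 0.683 -0.063 0.728
outer loop
vertex -0.823 -0.026 2.617
vertex 0.309 0.542 1.605
vertex -0.31 1.058 2.23
endloop
endfacet
facet normal -0.407 -0.860 0.307
outer loop
vertex -0.204 -0.542 1.991
vertex -0.823 -0.026 2.617
vertex -1.33 -0.438 0.79
endloop
endfacet
facet normal 0.683 -0.064 0.728
outer loop
vertex -0.204 -0.542 1.991
vertex 0.309 0.542 1.605
vertex -0.823 -0.026 2.617
endloop
endfacet
facet normal 0.407 0.860 -0.307
outer loop
vertex -0.31 1.058 2.23
vertex 0.309 0.542 1.605
vertex -1.436 1.162 1.029
endloop
endfacet
facet normal -0.683 0.063 -0.728
outer loop
vertex -0.817 0.646 0.403
vertex -1.33 -0.438 0.79
vertex -1.436 1.162 1.029
endloop
endfacet
facet normal 0.407 0.860 -0.307
outer loop
vertex -1.436 1.162 1.029
vertex 0.309 0.542 1.605
vertex -0.817 0.646 0.403
endloop
endfacet
facet normal 0.607 -0.506 -0.613
outer loop
vertex -0.817 0.646 0.403
vertex -0.204 -0.542 1.991
vertex -1.33 -0.438 0.79
endloop
endfacet
facet normal 0.607 -0.506 -0.613
outer loop
vertex 0.309 0.542 1.605
vertex -0.204 -0.542 1.991
vertex -0.817 0.646 0.403
endloop
endfacet
facet normal -0.675 0.208 -0.708
outer loop
vertex -0.397 1.117 -2.343
vertex -0.684 1.455 -1.97
vertex -0.257 1.538 -2.353
endloop
endfacet
facet normal 0.816 -0.283 -0.504
outer loop
vertex -0.397 1.117 -2.343
vertex -0.257 1.538 -2.353
vertex 0.704 1.025 -0.51
endloop
endfacet
facet normal -0.675 0.211 -0.707
outer loop
vertex -0.257 1.538 -2.353
vertex -0.684 1.455 -1.97
vertex -0.366 1.91 -2.138
endloop
endfacet
facet normal 0.843 0.432 -0.320
outer loop
vertex -0.257 1.538 -2.353
vertex -0.366 1.91 -2.138
vertex 0.704 1.025 -0.51
endloop
endfacet
facet normal -0.674 0.209 -0.709
outer loop
vertex -0.366 1.91 -2.138
vertex -0.684 1.455 -1.97
vertex -0.662 2.017 -1.825
endloop
endfacet
facet normal 0.478 0.865 0.156
outer loop
vertex -0.366 1.91 -2.138
vertex -0.662 2.017 -1.825
vertex 0.704 1.025 -0.51
endloop
endfacet
facet normal -0.675 0.209 -0.707
outer loop
vertex -0.662 2.017 -1.825
vertex -0.684 1.455 -1.97
vertex -0.971 1.794 -1.596
endloop
endfacet
facet normal -0.070 0.760 0.646
outer loop
vertex -0.662 2.017 -1.825
vertex -0.971 1.794 -1.596
vertex 0.704 1.025 -0.51
endloop
endfacet
facet normal -0.674 0.211 -0.708
outer loop
vertex -0.971 1.794 -1.596
vertex -0.684 1.455 -1.97
vertex -1.112 1.373 -1.587
endloop
endfacet
facet normal -0.476 0.178 0.861
outer loop
vertex -0.971 1.794 -1.596
vertex -1.112 1.373 -1.587
vertex 0.704 1.025 -0.51
endloop
endfacet
facet normal -0.674 0.208 -0.709
outer loop
vertex -1.112 1.373 -1.587
vertex -0.684 1.455 -1.97
vertex -1.002 1.001 -1.801
endloop
endfacet
facet normal -0.504 -0.538 0.676
outer loop
vertex -1.112 1.373 -1.587
vertex -1.002 1.001 -1.801
vertex 0.704 1.025 -0.51
endloop
endfacet
facet normal -0.674 0.208 -0.709
outer loop
vertex -1.002 1.001 -1.801
vertex -0.684 1.455 -1.97
vertex -0.706 0.894 -2.114
endloop
endfacet
facet normal -0.138 -0.970 0.201
outer loop
vertex -1.002 1.001 -1.801
vertex -0.706 0.894 -2.114
vertex 0.704 1.025 -0.51
endloop
endfacet
facet normal -0.675 0.208 -0.708
outer loop
vertex -0.706 0.894 -2.114
vertex -0.684 1.455 -1.97
vertex -0.397 1.117 -2.343
endloop
endfacet
facet normal 0.410 -0.865 -0.290
outer loop
vertex -0.706 0.894 -2.114
vertex -0.397 1.117 -2.343
vertex 0.704 1.025 -0.51
endloop
endfacet
facet normal -0.753 -0.521 0.403
outer loop
vertex 3.621 -0.001 0.142
vertex 2.575 1.166 -0.305
vertex 3.484 -0.438 -0.679
endloop
endfacet
facet normal 0.642 -0.716 0.274
outer loop
vertex 4.485 0.254 -1.215
vertex 3.621 -0.001 0.142
vertex 3.484 -0.438 -0.679
endloop
endfacet
facet normal -0.753 -0.521 0.403
outer loop
vertex 3.484 -0.438 -0.679
vertex 2.575 1.166 -0.305
vertex 2.438 0.729 -1.126
endloop
endfacet
facet normal -0.146 -0.465 -0.873
outer loop
vertex 2.438 0.729 -1.126
vertex 4.485 0.254 -1.215
vertex 3.484 -0.438 -0.679
endloop
endfacet
facet normal 0.146 0.465 0.873
outer loop
vertex 3.621 -0.001 0.142
vertex 3.576 1.858 -0.841
vertex 2.575 1.166 -0.305
endloop
endfacet
facet normal 0.642 -0.716 0.274
outer loop
vertex 4.622 0.691 -0.394
vertex 3.621 -0.001 0.142
vertex 4.485 0.254 -1.215
endloop
endfacet
facet normal 0.146 0.465 0.873
outer loop
vertex 4.622 0.691 -0.394
vertex 3.576 1.858 -0.841
vertex 3.621 -0.001 0.142
endloop
endfacet
facet normal -0.642 0.716 -0.274
outer loop
vertex 2.575 1.166 -0.305
vertex 3.576 1.858 -0.841
vertex 2.438 0.729 -1.126
endloop
endfacet
facet normal -0.146 -0.465 -0.873
outer loop
vertex 3.439 1.421 -1.662
vertex 4.485 0.254 -1.215
vertex 2.438 0.729 -1.126
endloop
endfacet
facet normal -0.642 0.716 -0.274
outer loop
vertex 2.438 0.729 -1.126
vertex 3.576 1.858 -0.841
vertex 3.439 1.421 -1.662
endloop
endfacet
facet normal 0.753 0.521 -0.403
outer loop
vertex 3.439 1.421 -1.662
vertex 4.622 0.691 -0.394
vertex 4.485 0.254 -1.215
endloop
endfacet
facet normal 0.753 0.521 -0.403
outer loop
vertex 3.576 1.858 -0.841
vertex 4.622 0.691 -0.394
vertex 3.439 1.421 -1.662
endloop
endfacet

endsolid


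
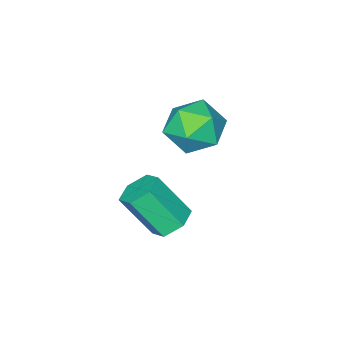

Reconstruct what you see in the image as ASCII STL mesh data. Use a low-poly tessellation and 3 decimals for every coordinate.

solid 
facet normal -0.322 0.508 -0.799
outer loop
vertex 3.125 0.538 0.902
vertex 2.521 0.848 1.343
vertex 3.231 1.234 1.302
endloop
endfacet
facet normal 0.938 0.055 -0.344
outer loop
vertex 3.125 0.538 0.902
vertex 3.231 1.234 1.302
vertex 3.744 -0.438 2.436
endloop
endfacet
facet normal 0.938 0.055 -0.344
outer loop
vertex 3.744 -0.438 2.436
vertex 3.231 1.234 1.302
vertex 3.85 0.258 2.836
endloop
endfacet
facet normal 0.322 -0.508 0.799
outer loop
vertex 3.744 -0.438 2.436
vertex 3.85 0.258 2.836
vertex 3.139 -0.128 2.877
endloop
endfacet
facet normal -0.322 0.508 -0.799
outer loop
vertex 3.231 1.234 1.302
vertex 2.521 0.848 1.343
vertex 2.627 1.544 1.743
endloop
endfacet
facet normal 0.583 0.771 0.256
outer loop
vertex 3.231 1.234 1.302
vertex 2.627 1.544 1.743
vertex 3.85 0.258 2.836
endloop
endfacet
facet normal 0.583 0.771 0.256
outer loop
vertex 3.85 0.258 2.836
vertex 2.627 1.544 1.743
vertex 3.246 0.568 3.277
endloop
endfacet
facet normal 0.322 -0.508 0.799
outer loop
vertex 3.85 0.258 2.836
vertex 3.246 0.568 3.277
vertex 3.139 -0.128 2.877
endloop
endfacet
facet normal -0.322 0.508 -0.799
outer loop
vertex 2.627 1.544 1.743
vertex 2.521 0.848 1.343
vertex 1.916 1.158 1.784
endloop
endfacet
facet normal -0.355 0.717 0.600
outer loop
vertex 2.627 1.544 1.743
vertex 1.916 1.158 1.784
vertex 3.246 0.568 3.277
endloop
endfacet
facet normal -0.355 0.717 0.600
outer loop
vertex 3.246 0.568 3.277
vertex 1.916 1.158 1.784
vertex 2.535 0.182 3.318
endloop
endfacet
facet normal 0.322 -0.508 0.799
outer loop
vertex 3.246 0.568 3.277
vertex 2.535 0.182 3.318
vertex 3.139 -0.128 2.877
endloop
endfacet
facet normal -0.322 0.508 -0.799
outer loop
vertex 1.916 1.158 1.784
vertex 2.521 0.848 1.343
vertex 1.81 0.462 1.384
endloop
endfacet
facet normal -0.938 -0.055 0.344
outer loop
vertex 1.916 1.158 1.784
vertex 1.81 0.462 1.384
vertex 2.535 0.182 3.318
endloop
endfacet
facet normal -0.938 -0.055 0.344
outer loop
vertex 2.535 0.182 3.318
vertex 1.81 0.462 1.384
vertex 2.429 -0.514 2.918
endloop
endfacet
facet normal 0.322 -0.508 0.799
outer loop
vertex 2.535 0.182 3.318
vertex 2.429 -0.514 2.918
vertex 3.139 -0.128 2.877
endloop
endfacet
facet normal -0.322 0.508 -0.799
outer loop
vertex 1.81 0.462 1.384
vertex 2.521 0.848 1.343
vertex 2.414 0.152 0.943
endloop
endfacet
facet normal -0.583 -0.771 -0.256
outer loop
vertex 1.81 0.462 1.384
vertex 2.414 0.152 0.943
vertex 2.429 -0.514 2.918
endloop
endfacet
facet normal -0.583 -0.771 -0.256
outer loop
vertex 2.429 -0.514 2.918
vertex 2.414 0.152 0.943
vertex 3.033 -0.824 2.477
endloop
endfacet
facet normal 0.322 -0.508 0.799
outer loop
vertex 2.429 -0.514 2.918
vertex 3.033 -0.824 2.477
vertex 3.139 -0.128 2.877
endloop
endfacet
facet normal -0.322 0.508 -0.799
outer loop
vertex 2.414 0.152 0.943
vertex 2.521 0.848 1.343
vertex 3.125 0.538 0.902
endloop
endfacet
facet normal 0.355 -0.717 -0.600
outer loop
vertex 2.414 0.152 0.943
vertex 3.125 0.538 0.902
vertex 3.033 -0.824 2.477
endloop
endfacet
facet normal 0.355 -0.717 -0.600
outer loop
vertex 3.033 -0.824 2.477
vertex 3.125 0.538 0.902
vertex 3.744 -0.438 2.436
endloop
endfacet
facet normal 0.322 -0.508 0.799
outer loop
vertex 3.033 -0.824 2.477
vertex 3.744 -0.438 2.436
vertex 3.139 -0.128 2.877
endloop
endfacet
facet normal -0.422 0.871 0.250
outer loop
vertex -0.859 -0.581 2.504
vertex -1.882 -1.174 2.842
vertex -0.987 -0.976 3.662
endloop
endfacet
facet normal 0.284 0.897 0.338
outer loop
vertex -0.859 -0.581 2.504
vertex -0.987 -0.976 3.662
vertex 0.092 -1.101 3.085
endloop
endfacet
facet normal 0.590 0.753 -0.291
outer loop
vertex -0.859 -0.581 2.504
vertex 0.092 -1.101 3.085
vertex -0.136 -1.378 1.908
endloop
endfacet
facet normal 0.071 0.638 -0.767
outer loop
vertex -0.859 -0.581 2.504
vertex -0.136 -1.378 1.908
vertex -1.356 -1.423 1.758
endloop
endfacet
facet normal -0.555 0.711 -0.432
outer loop
vertex -0.859 -0.581 2.504
vertex -1.356 -1.423 1.758
vertex -1.882 -1.174 2.842
endloop
endfacet
facet normal 0.470 0.382 0.796
outer loop
vertex 0.092 -1.101 3.085
vertex -0.987 -0.976 3.662
vertex -0.344 -2.017 3.782
endloop
endfacet
facet normal -0.675 0.341 0.655
outer loop
vertex -0.987 -0.976 3.662
vertex -1.882 -1.174 2.842
vertex -1.564 -2.062 3.632
endloop
endfacet
facet normal -0.889 0.081 -0.450
outer loop
vertex -1.882 -1.174 2.842
vertex -1.356 -1.423 1.758
vertex -1.792 -2.339 2.455
endloop
endfacet
facet normal 0.123 -0.038 -0.992
outer loop
vertex -1.356 -1.423 1.758
vertex -0.136 -1.378 1.908
vertex -0.713 -2.464 1.878
endloop
endfacet
facet normal 0.964 0.148 -0.222
outer loop
vertex -0.136 -1.378 1.908
vertex 0.092 -1.101 3.085
vertex 0.182 -2.266 2.698
endloop
endfacet
facet normal -0.071 -0.638 0.767
outer loop
vertex -0.841 -2.859 3.036
vertex -0.344 -2.017 3.782
vertex -1.564 -2.062 3.632
endloop
endfacet
facet normal -0.590 -0.753 0.291
outer loop
vertex -0.841 -2.859 3.036
vertex -1.564 -2.062 3.632
vertex -1.792 -2.339 2.455
endloop
endfacet
facet normal -0.284 -0.897 -0.338
outer loop
vertex -0.841 -2.859 3.036
vertex -1.792 -2.339 2.455
vertex -0.713 -2.464 1.878
endloop
endfacet
facet normal 0.422 -0.871 -0.250
outer loop
vertex -0.841 -2.859 3.036
vertex -0.713 -2.464 1.878
vertex 0.182 -2.266 2.698
endloop
endfacet
facet normal 0.555 -0.711 0.432
outer loop
vertex -0.841 -2.859 3.036
vertex 0.182 -2.266 2.698
vertex -0.344 -2.017 3.782
endloop
endfacet
facet normal -0.123 0.038 0.992
outer loop
vertex -1.564 -2.062 3.632
vertex -0.344 -2.017 3.782
vertex -0.987 -0.976 3.662
endloop
endfacet
facet normal -0.964 -0.148 0.222
outer loop
vertex -1.792 -2.339 2.455
vertex -1.564 -2.062 3.632
vertex -1.882 -1.174 2.842
endloop
endfacet
facet normal -0.470 -0.382 -0.796
outer loop
vertex -0.713 -2.464 1.878
vertex -1.792 -2.339 2.455
vertex -1.356 -1.423 1.758
endloop
endfacet
facet normal 0.675 -0.341 -0.655
outer loop
vertex 0.182 -2.266 2.698
vertex -0.713 -2.464 1.878
vertex -0.136 -1.378 1.908
endloop
endfacet
facet normal 0.889 -0.081 0.450
outer loop
vertex -0.344 -2.017 3.782
vertex 0.182 -2.266 2.698
vertex 0.092 -1.101 3.085
endloop
endfacet

endsolid


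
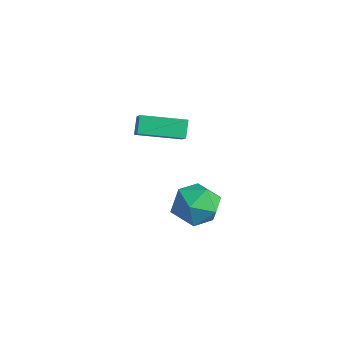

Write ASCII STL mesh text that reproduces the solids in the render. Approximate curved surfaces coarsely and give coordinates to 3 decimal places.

solid 
facet normal -0.379 0.175 0.909
outer loop
vertex 1.794 -0.355 -0.979
vertex 1.996 -1.401 -0.693
vertex 2.762 -0.625 -0.523
endloop
endfacet
facet normal -0.086 0.767 0.636
outer loop
vertex 1.794 -0.355 -0.979
vertex 2.762 -0.625 -0.523
vertex 2.73 0.078 -1.374
endloop
endfacet
facet normal -0.413 0.911 0.020
outer loop
vertex 1.794 -0.355 -0.979
vertex 2.73 0.078 -1.374
vertex 1.943 -0.264 -2.069
endloop
endfacet
facet normal -0.908 0.408 -0.090
outer loop
vertex 1.794 -0.355 -0.979
vertex 1.943 -0.264 -2.069
vertex 1.49 -1.179 -1.648
endloop
endfacet
facet normal -0.887 -0.046 0.459
outer loop
vertex 1.794 -0.355 -0.979
vertex 1.49 -1.179 -1.648
vertex 1.996 -1.401 -0.693
endloop
endfacet
facet normal 0.600 0.628 0.496
outer loop
vertex 2.73 0.078 -1.374
vertex 2.762 -0.625 -0.523
vertex 3.51 -0.701 -1.332
endloop
endfacet
facet normal 0.126 -0.329 0.936
outer loop
vertex 2.762 -0.625 -0.523
vertex 1.996 -1.401 -0.693
vertex 3.057 -1.616 -0.911
endloop
endfacet
facet normal -0.697 -0.686 0.210
outer loop
vertex 1.996 -1.401 -0.693
vertex 1.49 -1.179 -1.648
vertex 2.27 -1.958 -1.606
endloop
endfacet
facet normal -0.731 0.049 -0.681
outer loop
vertex 1.49 -1.179 -1.648
vertex 1.943 -0.264 -2.069
vertex 2.238 -1.255 -2.457
endloop
endfacet
facet normal 0.071 0.861 -0.504
outer loop
vertex 1.943 -0.264 -2.069
vertex 2.73 0.078 -1.374
vertex 3.004 -0.479 -2.287
endloop
endfacet
facet normal 0.908 -0.408 0.090
outer loop
vertex 3.206 -1.525 -2.001
vertex 3.51 -0.701 -1.332
vertex 3.057 -1.616 -0.911
endloop
endfacet
facet normal 0.413 -0.911 -0.020
outer loop
vertex 3.206 -1.525 -2.001
vertex 3.057 -1.616 -0.911
vertex 2.27 -1.958 -1.606
endloop
endfacet
facet normal 0.086 -0.767 -0.636
outer loop
vertex 3.206 -1.525 -2.001
vertex 2.27 -1.958 -1.606
vertex 2.238 -1.255 -2.457
endloop
endfacet
facet normal 0.379 -0.175 -0.909
outer loop
vertex 3.206 -1.525 -2.001
vertex 2.238 -1.255 -2.457
vertex 3.004 -0.479 -2.287
endloop
endfacet
facet normal 0.887 0.046 -0.459
outer loop
vertex 3.206 -1.525 -2.001
vertex 3.004 -0.479 -2.287
vertex 3.51 -0.701 -1.332
endloop
endfacet
facet normal 0.731 -0.049 0.681
outer loop
vertex 3.057 -1.616 -0.911
vertex 3.51 -0.701 -1.332
vertex 2.762 -0.625 -0.523
endloop
endfacet
facet normal -0.071 -0.861 0.504
outer loop
vertex 2.27 -1.958 -1.606
vertex 3.057 -1.616 -0.911
vertex 1.996 -1.401 -0.693
endloop
endfacet
facet normal -0.600 -0.628 -0.496
outer loop
vertex 2.238 -1.255 -2.457
vertex 2.27 -1.958 -1.606
vertex 1.49 -1.179 -1.648
endloop
endfacet
facet normal -0.126 0.329 -0.936
outer loop
vertex 3.004 -0.479 -2.287
vertex 2.238 -1.255 -2.457
vertex 1.943 -0.264 -2.069
endloop
endfacet
facet normal 0.697 0.686 -0.210
outer loop
vertex 3.51 -0.701 -1.332
vertex 3.004 -0.479 -2.287
vertex 2.73 0.078 -1.374
endloop
endfacet
facet normal -0.543 -0.825 0.157
outer loop
vertex 1.832 -3.131 3.276
vertex 1.428 -2.746 3.903
vertex 0.925 -2.696 2.422
endloop
endfacet
facet normal 0.483 -0.459 -0.746
outer loop
vertex 1.912 -1.194 2.137
vertex 1.832 -3.131 3.276
vertex 0.925 -2.696 2.422
endloop
endfacet
facet normal -0.543 -0.825 0.156
outer loop
vertex 0.925 -2.696 2.422
vertex 1.428 -2.746 3.903
vertex 0.52 -2.311 3.049
endloop
endfacet
facet normal -0.688 0.329 -0.647
outer loop
vertex 0.52 -2.311 3.049
vertex 1.912 -1.194 2.137
vertex 0.925 -2.696 2.422
endloop
endfacet
facet normal 0.688 -0.330 0.646
outer loop
vertex 1.832 -3.131 3.276
vertex 2.415 -1.244 3.618
vertex 1.428 -2.746 3.903
endloop
endfacet
facet normal 0.482 -0.459 -0.746
outer loop
vertex 2.82 -1.629 2.991
vertex 1.832 -3.131 3.276
vertex 1.912 -1.194 2.137
endloop
endfacet
facet normal 0.688 -0.330 0.647
outer loop
vertex 2.82 -1.629 2.991
vertex 2.415 -1.244 3.618
vertex 1.832 -3.131 3.276
endloop
endfacet
facet normal -0.482 0.459 0.746
outer loop
vertex 1.428 -2.746 3.903
vertex 2.415 -1.244 3.618
vertex 0.52 -2.311 3.049
endloop
endfacet
facet normal -0.688 0.330 -0.646
outer loop
vertex 1.508 -0.809 2.764
vertex 1.912 -1.194 2.137
vertex 0.52 -2.311 3.049
endloop
endfacet
facet normal -0.482 0.459 0.746
outer loop
vertex 0.52 -2.311 3.049
vertex 2.415 -1.244 3.618
vertex 1.508 -0.809 2.764
endloop
endfacet
facet normal 0.543 0.825 -0.157
outer loop
vertex 1.508 -0.809 2.764
vertex 2.82 -1.629 2.991
vertex 1.912 -1.194 2.137
endloop
endfacet
facet normal 0.543 0.825 -0.156
outer loop
vertex 2.415 -1.244 3.618
vertex 2.82 -1.629 2.991
vertex 1.508 -0.809 2.764
endloop
endfacet

endsolid


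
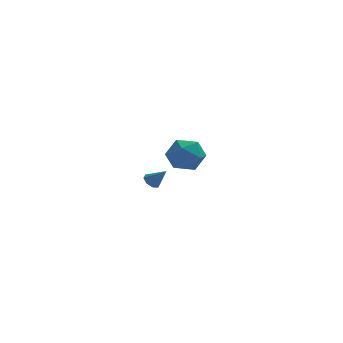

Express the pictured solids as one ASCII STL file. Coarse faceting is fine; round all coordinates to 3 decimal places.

solid 
facet normal -0.621 0.328 -0.712
outer loop
vertex -1.105 -3.198 -1.241
vertex -1.382 -3.648 -1.207
vertex -1.405 -3.175 -0.969
endloop
endfacet
facet normal 0.480 0.743 0.467
outer loop
vertex -1.105 -3.198 -1.241
vertex -1.405 -3.175 -0.969
vertex -0.658 -4.032 -0.373
endloop
endfacet
facet normal -0.619 0.329 -0.713
outer loop
vertex -1.405 -3.175 -0.969
vertex -1.382 -3.648 -1.207
vertex -1.692 -3.429 -0.837
endloop
endfacet
facet normal -0.074 0.525 0.848
outer loop
vertex -1.405 -3.175 -0.969
vertex -1.692 -3.429 -0.837
vertex -0.658 -4.032 -0.373
endloop
endfacet
facet normal -0.619 0.329 -0.713
outer loop
vertex -1.692 -3.429 -0.837
vertex -1.382 -3.648 -1.207
vertex -1.798 -3.811 -0.921
endloop
endfacet
facet normal -0.444 -0.073 0.893
outer loop
vertex -1.692 -3.429 -0.837
vertex -1.798 -3.811 -0.921
vertex -0.658 -4.032 -0.373
endloop
endfacet
facet normal -0.619 0.329 -0.713
outer loop
vertex -1.798 -3.811 -0.921
vertex -1.382 -3.648 -1.207
vertex -1.66 -4.098 -1.173
endloop
endfacet
facet normal -0.414 -0.705 0.576
outer loop
vertex -1.798 -3.811 -0.921
vertex -1.66 -4.098 -1.173
vertex -0.658 -4.032 -0.373
endloop
endfacet
facet normal -0.620 0.329 -0.712
outer loop
vertex -1.66 -4.098 -1.173
vertex -1.382 -3.648 -1.207
vertex -1.36 -4.121 -1.445
endloop
endfacet
facet normal -0.001 -0.997 0.083
outer loop
vertex -1.66 -4.098 -1.173
vertex -1.36 -4.121 -1.445
vertex -0.658 -4.032 -0.373
endloop
endfacet
facet normal -0.619 0.330 -0.712
outer loop
vertex -1.36 -4.121 -1.445
vertex -1.382 -3.648 -1.207
vertex -1.073 -3.867 -1.577
endloop
endfacet
facet normal 0.553 -0.779 -0.297
outer loop
vertex -1.36 -4.121 -1.445
vertex -1.073 -3.867 -1.577
vertex -0.658 -4.032 -0.373
endloop
endfacet
facet normal -0.621 0.328 -0.712
outer loop
vertex -1.073 -3.867 -1.577
vertex -1.382 -3.648 -1.207
vertex -0.967 -3.484 -1.493
endloop
endfacet
facet normal 0.922 -0.180 -0.343
outer loop
vertex -1.073 -3.867 -1.577
vertex -0.967 -3.484 -1.493
vertex -0.658 -4.032 -0.373
endloop
endfacet
facet normal -0.621 0.328 -0.712
outer loop
vertex -0.967 -3.484 -1.493
vertex -1.382 -3.648 -1.207
vertex -1.105 -3.198 -1.241
endloop
endfacet
facet normal 0.892 0.452 -0.025
outer loop
vertex -0.967 -3.484 -1.493
vertex -1.105 -3.198 -1.241
vertex -0.658 -4.032 -0.373
endloop
endfacet
facet normal -0.047 0.981 -0.188
outer loop
vertex 0.877 4.455 -2.929
vertex -0.13 4.541 -2.228
vertex 0.983 4.69 -1.726
endloop
endfacet
facet normal 0.629 0.751 -0.202
outer loop
vertex 0.877 4.455 -2.929
vertex 0.983 4.69 -1.726
vertex 1.753 3.899 -2.268
endloop
endfacet
facet normal 0.677 0.239 -0.696
outer loop
vertex 0.877 4.455 -2.929
vertex 1.753 3.899 -2.268
vertex 1.117 3.261 -3.106
endloop
endfacet
facet normal 0.031 0.153 -0.988
outer loop
vertex 0.877 4.455 -2.929
vertex 1.117 3.261 -3.106
vertex -0.048 3.658 -3.081
endloop
endfacet
facet normal -0.416 0.611 -0.673
outer loop
vertex 0.877 4.455 -2.929
vertex -0.048 3.658 -3.081
vertex -0.13 4.541 -2.228
endloop
endfacet
facet normal 0.776 0.460 0.432
outer loop
vertex 1.753 3.899 -2.268
vertex 0.983 4.69 -1.726
vertex 1.288 3.642 -1.159
endloop
endfacet
facet normal -0.317 0.832 0.455
outer loop
vertex 0.983 4.69 -1.726
vertex -0.13 4.541 -2.228
vertex 0.123 4.039 -1.134
endloop
endfacet
facet normal -0.915 0.233 -0.330
outer loop
vertex -0.13 4.541 -2.228
vertex -0.048 3.658 -3.081
vertex -0.513 3.401 -1.972
endloop
endfacet
facet normal -0.192 -0.510 -0.839
outer loop
vertex -0.048 3.658 -3.081
vertex 1.117 3.261 -3.106
vertex 0.257 2.61 -2.514
endloop
endfacet
facet normal 0.854 -0.369 -0.367
outer loop
vertex 1.117 3.261 -3.106
vertex 1.753 3.899 -2.268
vertex 1.37 2.759 -2.012
endloop
endfacet
facet normal -0.031 -0.153 0.988
outer loop
vertex 0.363 2.845 -1.311
vertex 1.288 3.642 -1.159
vertex 0.123 4.039 -1.134
endloop
endfacet
facet normal -0.677 -0.239 0.696
outer loop
vertex 0.363 2.845 -1.311
vertex 0.123 4.039 -1.134
vertex -0.513 3.401 -1.972
endloop
endfacet
facet normal -0.629 -0.751 0.202
outer loop
vertex 0.363 2.845 -1.311
vertex -0.513 3.401 -1.972
vertex 0.257 2.61 -2.514
endloop
endfacet
facet normal 0.047 -0.981 0.188
outer loop
vertex 0.363 2.845 -1.311
vertex 0.257 2.61 -2.514
vertex 1.37 2.759 -2.012
endloop
endfacet
facet normal 0.416 -0.611 0.673
outer loop
vertex 0.363 2.845 -1.311
vertex 1.37 2.759 -2.012
vertex 1.288 3.642 -1.159
endloop
endfacet
facet normal 0.192 0.510 0.839
outer loop
vertex 0.123 4.039 -1.134
vertex 1.288 3.642 -1.159
vertex 0.983 4.69 -1.726
endloop
endfacet
facet normal -0.854 0.369 0.367
outer loop
vertex -0.513 3.401 -1.972
vertex 0.123 4.039 -1.134
vertex -0.13 4.541 -2.228
endloop
endfacet
facet normal -0.776 -0.460 -0.432
outer loop
vertex 0.257 2.61 -2.514
vertex -0.513 3.401 -1.972
vertex -0.048 3.658 -3.081
endloop
endfacet
facet normal 0.317 -0.832 -0.455
outer loop
vertex 1.37 2.759 -2.012
vertex 0.257 2.61 -2.514
vertex 1.117 3.261 -3.106
endloop
endfacet
facet normal 0.915 -0.233 0.330
outer loop
vertex 1.288 3.642 -1.159
vertex 1.37 2.759 -2.012
vertex 1.753 3.899 -2.268
endloop
endfacet

endsolid


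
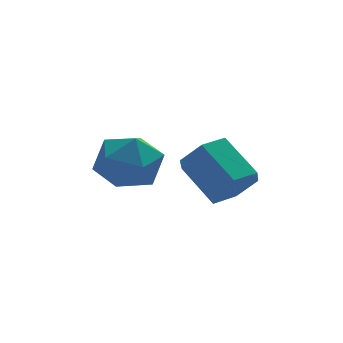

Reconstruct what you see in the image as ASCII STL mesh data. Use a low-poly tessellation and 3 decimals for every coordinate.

solid 
facet normal 0.365 -0.750 -0.552
outer loop
vertex 3.825 -3.807 -3.016
vertex 2.989 -4.214 -3.016
vertex 3.212 -3.611 -3.688
endloop
endfacet
facet normal 0.658 0.627 -0.417
outer loop
vertex 3.825 -3.807 -3.016
vertex 3.212 -3.611 -3.688
vertex 3.208 -2.539 -2.084
endloop
endfacet
facet normal 0.658 0.627 -0.417
outer loop
vertex 3.208 -2.539 -2.084
vertex 3.212 -3.611 -3.688
vertex 2.595 -2.343 -2.756
endloop
endfacet
facet normal -0.365 0.750 0.552
outer loop
vertex 3.208 -2.539 -2.084
vertex 2.595 -2.343 -2.756
vertex 2.371 -2.946 -2.084
endloop
endfacet
facet normal 0.365 -0.750 -0.552
outer loop
vertex 3.212 -3.611 -3.688
vertex 2.989 -4.214 -3.016
vertex 2.376 -4.018 -3.688
endloop
endfacet
facet normal -0.241 0.496 -0.834
outer loop
vertex 3.212 -3.611 -3.688
vertex 2.376 -4.018 -3.688
vertex 2.595 -2.343 -2.756
endloop
endfacet
facet normal -0.241 0.496 -0.834
outer loop
vertex 2.595 -2.343 -2.756
vertex 2.376 -4.018 -3.688
vertex 1.759 -2.75 -2.756
endloop
endfacet
facet normal -0.365 0.750 0.551
outer loop
vertex 2.595 -2.343 -2.756
vertex 1.759 -2.75 -2.756
vertex 2.371 -2.946 -2.084
endloop
endfacet
facet normal 0.365 -0.750 -0.552
outer loop
vertex 2.376 -4.018 -3.688
vertex 2.989 -4.214 -3.016
vertex 2.152 -4.621 -3.016
endloop
endfacet
facet normal -0.899 -0.131 -0.417
outer loop
vertex 2.376 -4.018 -3.688
vertex 2.152 -4.621 -3.016
vertex 1.759 -2.75 -2.756
endloop
endfacet
facet normal -0.899 -0.131 -0.417
outer loop
vertex 1.759 -2.75 -2.756
vertex 2.152 -4.621 -3.016
vertex 1.535 -3.353 -2.084
endloop
endfacet
facet normal -0.365 0.750 0.551
outer loop
vertex 1.759 -2.75 -2.756
vertex 1.535 -3.353 -2.084
vertex 2.371 -2.946 -2.084
endloop
endfacet
facet normal 0.365 -0.750 -0.552
outer loop
vertex 2.152 -4.621 -3.016
vertex 2.989 -4.214 -3.016
vertex 2.765 -4.817 -2.344
endloop
endfacet
facet normal -0.658 -0.627 0.417
outer loop
vertex 2.152 -4.621 -3.016
vertex 2.765 -4.817 -2.344
vertex 1.535 -3.353 -2.084
endloop
endfacet
facet normal -0.658 -0.627 0.417
outer loop
vertex 1.535 -3.353 -2.084
vertex 2.765 -4.817 -2.344
vertex 2.148 -3.549 -1.412
endloop
endfacet
facet normal -0.365 0.750 0.552
outer loop
vertex 1.535 -3.353 -2.084
vertex 2.148 -3.549 -1.412
vertex 2.371 -2.946 -2.084
endloop
endfacet
facet normal 0.365 -0.750 -0.551
outer loop
vertex 2.765 -4.817 -2.344
vertex 2.989 -4.214 -3.016
vertex 3.601 -4.41 -2.344
endloop
endfacet
facet normal 0.241 -0.496 0.834
outer loop
vertex 2.765 -4.817 -2.344
vertex 3.601 -4.41 -2.344
vertex 2.148 -3.549 -1.412
endloop
endfacet
facet normal 0.241 -0.496 0.834
outer loop
vertex 2.148 -3.549 -1.412
vertex 3.601 -4.41 -2.344
vertex 2.984 -3.142 -1.412
endloop
endfacet
facet normal -0.365 0.750 0.552
outer loop
vertex 2.148 -3.549 -1.412
vertex 2.984 -3.142 -1.412
vertex 2.371 -2.946 -2.084
endloop
endfacet
facet normal 0.365 -0.750 -0.551
outer loop
vertex 3.601 -4.41 -2.344
vertex 2.989 -4.214 -3.016
vertex 3.825 -3.807 -3.016
endloop
endfacet
facet normal 0.899 0.131 0.417
outer loop
vertex 3.601 -4.41 -2.344
vertex 3.825 -3.807 -3.016
vertex 2.984 -3.142 -1.412
endloop
endfacet
facet normal 0.899 0.131 0.417
outer loop
vertex 2.984 -3.142 -1.412
vertex 3.825 -3.807 -3.016
vertex 3.208 -2.539 -2.084
endloop
endfacet
facet normal -0.365 0.750 0.552
outer loop
vertex 2.984 -3.142 -1.412
vertex 3.208 -2.539 -2.084
vertex 2.371 -2.946 -2.084
endloop
endfacet
facet normal -0.464 -0.055 0.884
outer loop
vertex -0.665 -3.031 -1.086
vertex -0.891 -4.139 -1.273
vertex 0.079 -3.833 -0.745
endloop
endfacet
facet normal 0.055 0.434 0.899
outer loop
vertex -0.665 -3.031 -1.086
vertex 0.079 -3.833 -0.745
vertex 0.46 -2.869 -1.233
endloop
endfacet
facet normal -0.081 0.917 0.392
outer loop
vertex -0.665 -3.031 -1.086
vertex 0.46 -2.869 -1.233
vertex -0.274 -2.579 -2.063
endloop
endfacet
facet normal -0.684 0.727 0.062
outer loop
vertex -0.665 -3.031 -1.086
vertex -0.274 -2.579 -2.063
vertex -1.109 -3.363 -2.088
endloop
endfacet
facet normal -0.922 0.126 0.367
outer loop
vertex -0.665 -3.031 -1.086
vertex -1.109 -3.363 -2.088
vertex -0.891 -4.139 -1.273
endloop
endfacet
facet normal 0.669 0.108 0.735
outer loop
vertex 0.46 -2.869 -1.233
vertex 0.079 -3.833 -0.745
vertex 0.929 -3.877 -1.512
endloop
endfacet
facet normal -0.171 -0.683 0.710
outer loop
vertex 0.079 -3.833 -0.745
vertex -0.891 -4.139 -1.273
vertex 0.094 -4.661 -1.537
endloop
endfacet
facet normal -0.912 -0.389 -0.127
outer loop
vertex -0.891 -4.139 -1.273
vertex -1.109 -3.363 -2.088
vertex -0.64 -4.371 -2.367
endloop
endfacet
facet normal -0.528 0.582 -0.618
outer loop
vertex -1.109 -3.363 -2.088
vertex -0.274 -2.579 -2.063
vertex -0.259 -3.407 -2.855
endloop
endfacet
facet normal 0.448 0.890 -0.086
outer loop
vertex -0.274 -2.579 -2.063
vertex 0.46 -2.869 -1.233
vertex 0.711 -3.101 -2.327
endloop
endfacet
facet normal 0.684 -0.727 -0.062
outer loop
vertex 0.485 -4.209 -2.514
vertex 0.929 -3.877 -1.512
vertex 0.094 -4.661 -1.537
endloop
endfacet
facet normal 0.081 -0.917 -0.392
outer loop
vertex 0.485 -4.209 -2.514
vertex 0.094 -4.661 -1.537
vertex -0.64 -4.371 -2.367
endloop
endfacet
facet normal -0.055 -0.434 -0.899
outer loop
vertex 0.485 -4.209 -2.514
vertex -0.64 -4.371 -2.367
vertex -0.259 -3.407 -2.855
endloop
endfacet
facet normal 0.464 0.055 -0.884
outer loop
vertex 0.485 -4.209 -2.514
vertex -0.259 -3.407 -2.855
vertex 0.711 -3.101 -2.327
endloop
endfacet
facet normal 0.922 -0.126 -0.367
outer loop
vertex 0.485 -4.209 -2.514
vertex 0.711 -3.101 -2.327
vertex 0.929 -3.877 -1.512
endloop
endfacet
facet normal 0.528 -0.582 0.618
outer loop
vertex 0.094 -4.661 -1.537
vertex 0.929 -3.877 -1.512
vertex 0.079 -3.833 -0.745
endloop
endfacet
facet normal -0.448 -0.890 0.086
outer loop
vertex -0.64 -4.371 -2.367
vertex 0.094 -4.661 -1.537
vertex -0.891 -4.139 -1.273
endloop
endfacet
facet normal -0.669 -0.108 -0.735
outer loop
vertex -0.259 -3.407 -2.855
vertex -0.64 -4.371 -2.367
vertex -1.109 -3.363 -2.088
endloop
endfacet
facet normal 0.171 0.683 -0.710
outer loop
vertex 0.711 -3.101 -2.327
vertex -0.259 -3.407 -2.855
vertex -0.274 -2.579 -2.063
endloop
endfacet
facet normal 0.912 0.389 0.127
outer loop
vertex 0.929 -3.877 -1.512
vertex 0.711 -3.101 -2.327
vertex 0.46 -2.869 -1.233
endloop
endfacet

endsolid
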